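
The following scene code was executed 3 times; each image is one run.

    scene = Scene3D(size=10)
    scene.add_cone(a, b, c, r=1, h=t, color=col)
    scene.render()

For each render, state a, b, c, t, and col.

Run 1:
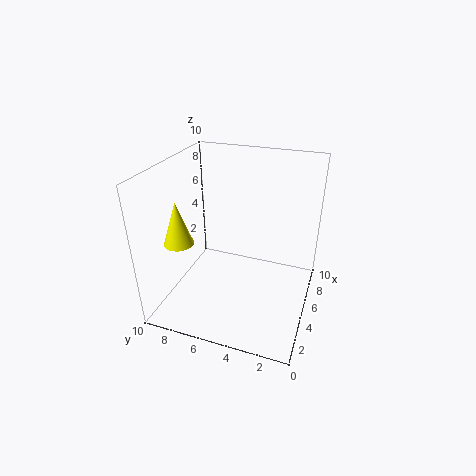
a = 3; b = 8.5; c = 5; t = 3; col = 'yellow'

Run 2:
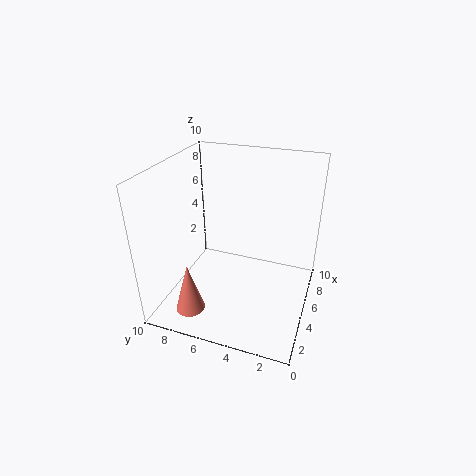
a = 2; b = 7.5; c = 0.5; t = 3.5; col = 'salmon'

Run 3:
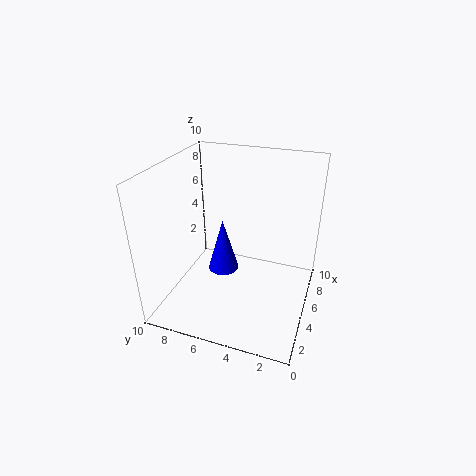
a = 3.5; b = 5.5; c = 3.5; t = 3.5; col = 'blue'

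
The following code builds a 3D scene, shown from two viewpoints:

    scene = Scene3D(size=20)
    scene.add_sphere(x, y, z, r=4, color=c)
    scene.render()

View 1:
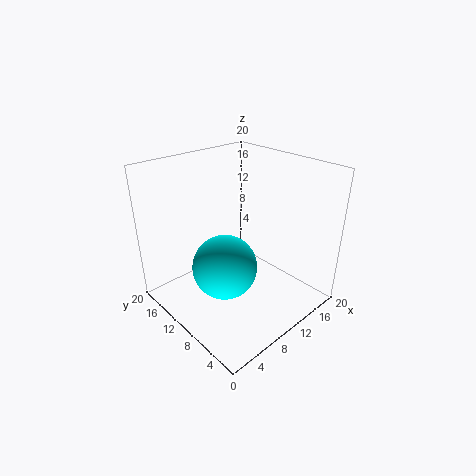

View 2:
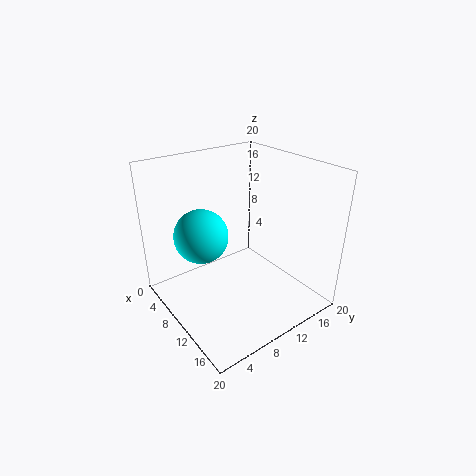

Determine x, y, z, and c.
x = 5, y = 7, z = 9, c = 'cyan'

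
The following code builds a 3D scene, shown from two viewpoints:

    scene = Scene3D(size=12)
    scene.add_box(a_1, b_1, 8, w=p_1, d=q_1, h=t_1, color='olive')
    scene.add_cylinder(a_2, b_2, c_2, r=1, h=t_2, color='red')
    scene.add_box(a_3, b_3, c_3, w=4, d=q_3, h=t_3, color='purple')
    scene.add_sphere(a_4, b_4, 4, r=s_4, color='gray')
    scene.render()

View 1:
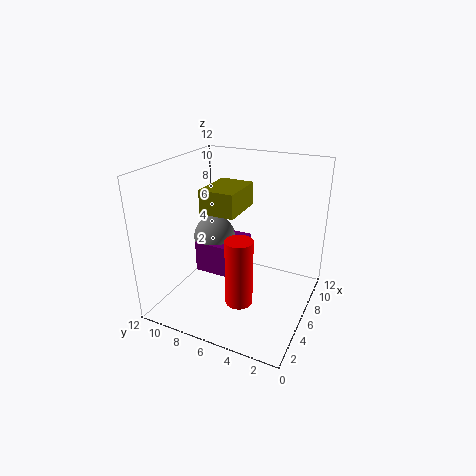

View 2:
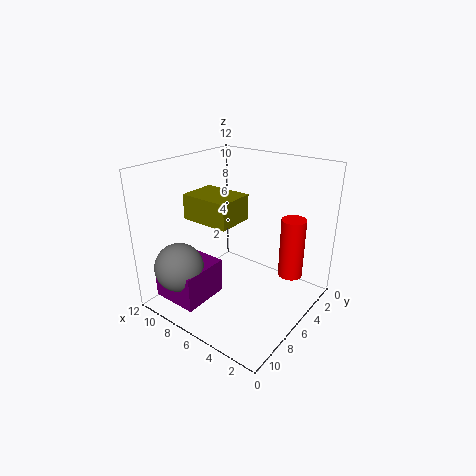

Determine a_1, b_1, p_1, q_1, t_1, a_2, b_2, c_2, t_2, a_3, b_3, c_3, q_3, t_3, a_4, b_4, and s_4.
a_1 = 5, b_1 = 6, p_1 = 4, q_1 = 3, t_1 = 2, a_2 = 2, b_2 = 4, c_2 = 3, t_2 = 5, a_3 = 7, b_3 = 7, c_3 = 1, q_3 = 4, t_3 = 3, a_4 = 9, b_4 = 10, s_4 = 2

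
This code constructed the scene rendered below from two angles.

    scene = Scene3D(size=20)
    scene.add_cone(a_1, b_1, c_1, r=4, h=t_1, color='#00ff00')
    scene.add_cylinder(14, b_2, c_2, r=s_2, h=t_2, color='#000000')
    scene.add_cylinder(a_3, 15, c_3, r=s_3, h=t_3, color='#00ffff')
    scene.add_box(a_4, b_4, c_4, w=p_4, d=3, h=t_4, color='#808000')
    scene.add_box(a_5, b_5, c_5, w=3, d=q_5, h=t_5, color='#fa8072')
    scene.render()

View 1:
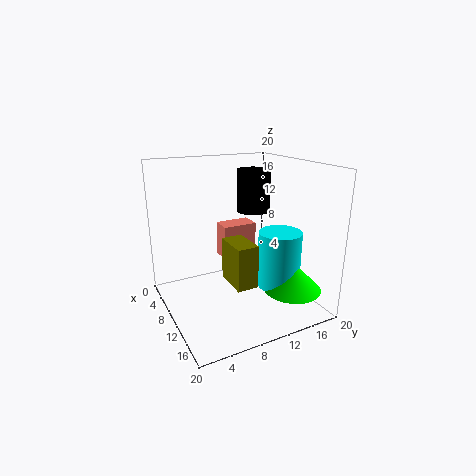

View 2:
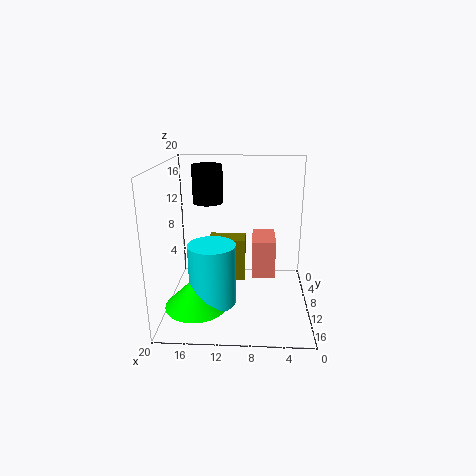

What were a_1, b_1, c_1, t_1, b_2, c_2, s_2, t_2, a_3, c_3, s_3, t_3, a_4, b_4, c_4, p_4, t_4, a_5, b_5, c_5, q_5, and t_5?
a_1 = 15; b_1 = 16; c_1 = 3; t_1 = 4; b_2 = 10; c_2 = 15; s_2 = 2; t_2 = 5; a_3 = 13; c_3 = 3; s_3 = 3; t_3 = 8; a_4 = 9; b_4 = 8; c_4 = 4; p_4 = 5; t_4 = 6; a_5 = 5; b_5 = 9; c_5 = 6; q_5 = 5; t_5 = 5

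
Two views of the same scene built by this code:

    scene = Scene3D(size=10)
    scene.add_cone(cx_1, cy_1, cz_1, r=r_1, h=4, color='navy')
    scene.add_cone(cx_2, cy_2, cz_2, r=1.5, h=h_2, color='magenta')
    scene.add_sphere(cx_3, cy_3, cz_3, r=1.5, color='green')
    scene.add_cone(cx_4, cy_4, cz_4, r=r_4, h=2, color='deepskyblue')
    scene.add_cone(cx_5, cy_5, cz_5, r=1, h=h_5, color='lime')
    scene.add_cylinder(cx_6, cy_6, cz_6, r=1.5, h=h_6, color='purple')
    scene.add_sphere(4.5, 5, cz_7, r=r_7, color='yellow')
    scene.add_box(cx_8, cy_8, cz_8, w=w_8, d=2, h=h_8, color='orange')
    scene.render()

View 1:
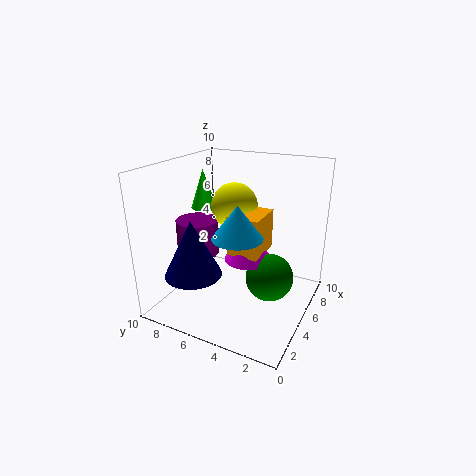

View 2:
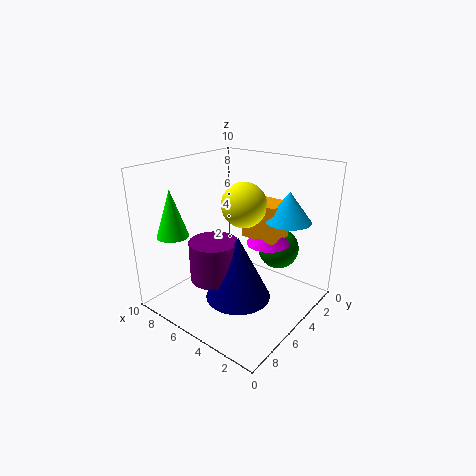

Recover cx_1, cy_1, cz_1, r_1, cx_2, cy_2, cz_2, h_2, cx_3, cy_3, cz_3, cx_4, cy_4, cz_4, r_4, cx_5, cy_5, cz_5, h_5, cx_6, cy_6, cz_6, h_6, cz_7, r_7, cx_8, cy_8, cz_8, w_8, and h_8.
cx_1 = 3
cy_1 = 7.5
cz_1 = 2.5
r_1 = 2
cx_2 = 3.5
cy_2 = 3.5
cz_2 = 4.5
h_2 = 2
cx_3 = 3.5
cy_3 = 2
cz_3 = 3.5
cx_4 = 2
cy_4 = 3.5
cz_4 = 6.5
r_4 = 1.5
cx_5 = 7
cy_5 = 9
cz_5 = 6
h_5 = 3
cx_6 = 4.5
cy_6 = 8
cz_6 = 3.5
h_6 = 2.5
cz_7 = 7.5
r_7 = 1.5
cx_8 = 2.5
cy_8 = 2.5
cz_8 = 5
w_8 = 2.5
h_8 = 2.5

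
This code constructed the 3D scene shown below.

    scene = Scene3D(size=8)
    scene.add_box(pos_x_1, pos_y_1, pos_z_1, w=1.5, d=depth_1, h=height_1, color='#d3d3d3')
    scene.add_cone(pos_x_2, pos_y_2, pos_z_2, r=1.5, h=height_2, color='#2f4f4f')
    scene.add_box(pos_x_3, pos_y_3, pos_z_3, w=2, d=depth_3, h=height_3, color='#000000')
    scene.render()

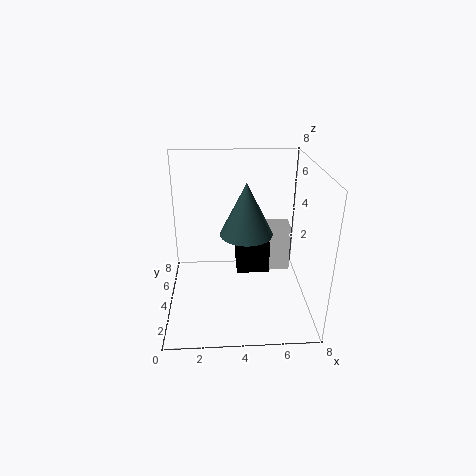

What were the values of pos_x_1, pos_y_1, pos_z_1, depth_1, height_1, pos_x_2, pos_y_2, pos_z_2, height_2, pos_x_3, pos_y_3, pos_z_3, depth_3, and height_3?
pos_x_1 = 6
pos_y_1 = 6
pos_z_1 = 0.5
depth_1 = 1.5
height_1 = 3
pos_x_2 = 4.5
pos_y_2 = 4.5
pos_z_2 = 4
height_2 = 3
pos_x_3 = 4
pos_y_3 = 5
pos_z_3 = 1
depth_3 = 2
height_3 = 2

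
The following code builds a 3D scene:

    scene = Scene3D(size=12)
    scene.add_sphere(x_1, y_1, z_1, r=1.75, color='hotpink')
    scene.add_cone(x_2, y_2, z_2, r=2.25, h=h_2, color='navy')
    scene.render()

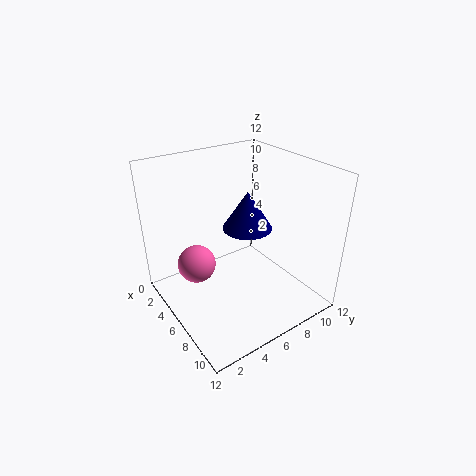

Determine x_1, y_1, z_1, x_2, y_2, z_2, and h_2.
x_1 = 2.5, y_1 = 3.75, z_1 = 2.25, x_2 = 4.25, y_2 = 8.25, z_2 = 5.5, h_2 = 3.5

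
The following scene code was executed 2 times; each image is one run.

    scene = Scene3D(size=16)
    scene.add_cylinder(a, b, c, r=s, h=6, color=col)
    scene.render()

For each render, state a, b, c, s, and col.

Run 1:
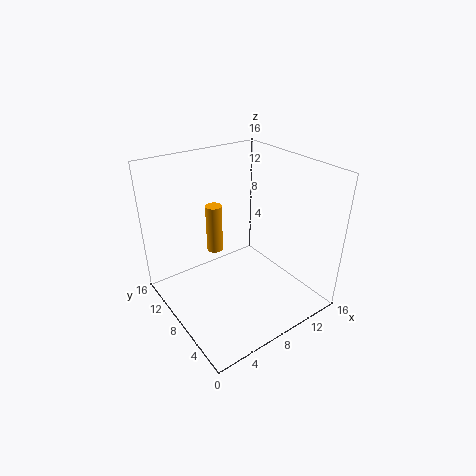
a = 8, b = 13, c = 4, s = 1, col = 'orange'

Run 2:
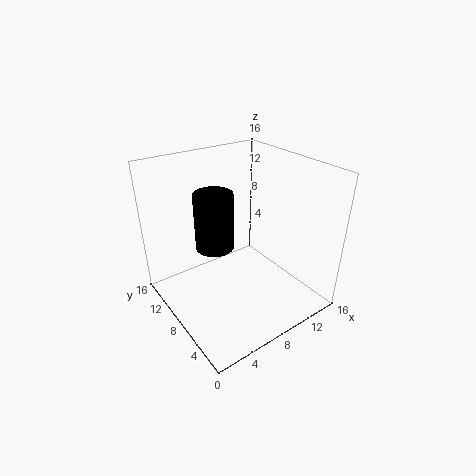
a = 5, b = 8, c = 8, s = 2, col = 'black'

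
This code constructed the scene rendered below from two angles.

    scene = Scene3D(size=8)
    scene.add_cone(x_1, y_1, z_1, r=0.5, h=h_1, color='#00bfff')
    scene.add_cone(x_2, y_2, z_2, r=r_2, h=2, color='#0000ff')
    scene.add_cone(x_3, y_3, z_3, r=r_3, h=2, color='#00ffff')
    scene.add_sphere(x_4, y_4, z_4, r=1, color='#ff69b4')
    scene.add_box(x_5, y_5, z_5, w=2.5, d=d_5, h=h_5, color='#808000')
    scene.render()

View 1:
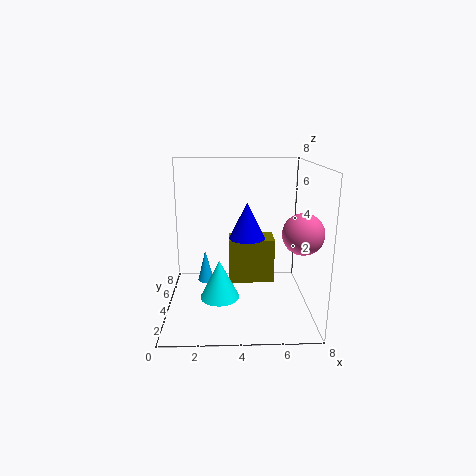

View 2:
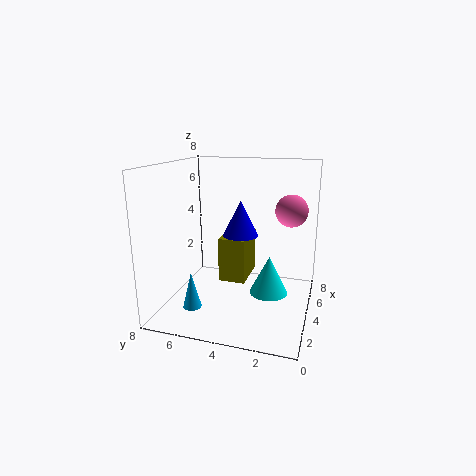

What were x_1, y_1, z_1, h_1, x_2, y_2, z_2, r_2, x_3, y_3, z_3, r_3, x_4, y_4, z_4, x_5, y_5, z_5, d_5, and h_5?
x_1 = 2, y_1 = 6, z_1 = 0.5, h_1 = 2, x_2 = 4.5, y_2 = 4, z_2 = 4, r_2 = 1, x_3 = 3, y_3 = 2, z_3 = 1.5, r_3 = 1, x_4 = 7, y_4 = 1.5, z_4 = 5, x_5 = 3.5, y_5 = 3.5, z_5 = 1.5, d_5 = 1.5, h_5 = 2.5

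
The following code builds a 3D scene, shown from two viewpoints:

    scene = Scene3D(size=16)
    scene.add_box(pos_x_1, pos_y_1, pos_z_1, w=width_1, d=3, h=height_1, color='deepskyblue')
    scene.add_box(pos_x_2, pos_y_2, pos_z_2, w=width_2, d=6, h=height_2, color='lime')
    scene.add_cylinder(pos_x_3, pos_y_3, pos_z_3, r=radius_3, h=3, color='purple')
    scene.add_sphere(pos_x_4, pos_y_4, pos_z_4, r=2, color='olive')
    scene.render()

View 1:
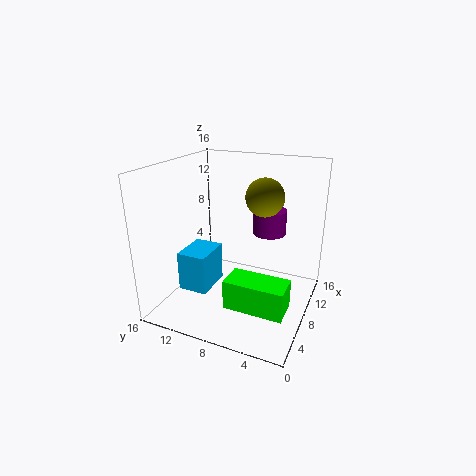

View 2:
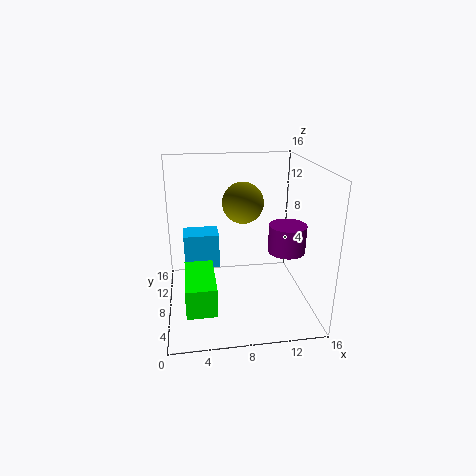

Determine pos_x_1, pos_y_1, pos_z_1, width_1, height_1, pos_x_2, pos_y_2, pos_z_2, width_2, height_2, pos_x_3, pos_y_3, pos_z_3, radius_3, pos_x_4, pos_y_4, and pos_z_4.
pos_x_1 = 2; pos_y_1 = 9; pos_z_1 = 4; width_1 = 4; height_1 = 4; pos_x_2 = 2; pos_y_2 = 1; pos_z_2 = 3; width_2 = 3; height_2 = 3; pos_x_3 = 13; pos_y_3 = 6; pos_z_3 = 7; radius_3 = 2; pos_x_4 = 8; pos_y_4 = 5; pos_z_4 = 13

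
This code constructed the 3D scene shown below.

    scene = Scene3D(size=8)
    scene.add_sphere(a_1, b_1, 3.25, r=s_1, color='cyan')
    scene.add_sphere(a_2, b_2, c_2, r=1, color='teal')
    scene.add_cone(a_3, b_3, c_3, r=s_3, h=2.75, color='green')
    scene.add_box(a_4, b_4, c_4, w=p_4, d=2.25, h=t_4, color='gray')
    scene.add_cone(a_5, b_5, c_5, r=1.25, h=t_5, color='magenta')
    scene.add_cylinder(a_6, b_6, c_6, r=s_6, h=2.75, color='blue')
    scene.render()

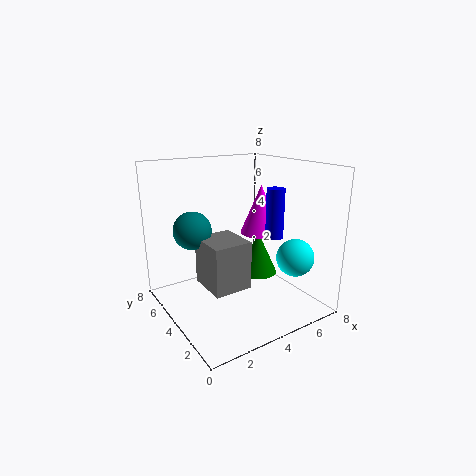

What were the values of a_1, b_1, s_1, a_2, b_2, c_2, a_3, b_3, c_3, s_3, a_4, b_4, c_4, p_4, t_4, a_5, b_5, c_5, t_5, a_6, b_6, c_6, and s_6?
a_1 = 6
b_1 = 1.5
s_1 = 1
a_2 = 1.5
b_2 = 4.5
c_2 = 4.75
a_3 = 6.75
b_3 = 5.75
c_3 = 0.5
s_3 = 1.25
a_4 = 1.5
b_4 = 2
c_4 = 2
p_4 = 2
t_4 = 2.5
a_5 = 6.5
b_5 = 5.25
c_5 = 3.5
t_5 = 3
a_6 = 5.75
b_6 = 3
c_6 = 4
s_6 = 0.5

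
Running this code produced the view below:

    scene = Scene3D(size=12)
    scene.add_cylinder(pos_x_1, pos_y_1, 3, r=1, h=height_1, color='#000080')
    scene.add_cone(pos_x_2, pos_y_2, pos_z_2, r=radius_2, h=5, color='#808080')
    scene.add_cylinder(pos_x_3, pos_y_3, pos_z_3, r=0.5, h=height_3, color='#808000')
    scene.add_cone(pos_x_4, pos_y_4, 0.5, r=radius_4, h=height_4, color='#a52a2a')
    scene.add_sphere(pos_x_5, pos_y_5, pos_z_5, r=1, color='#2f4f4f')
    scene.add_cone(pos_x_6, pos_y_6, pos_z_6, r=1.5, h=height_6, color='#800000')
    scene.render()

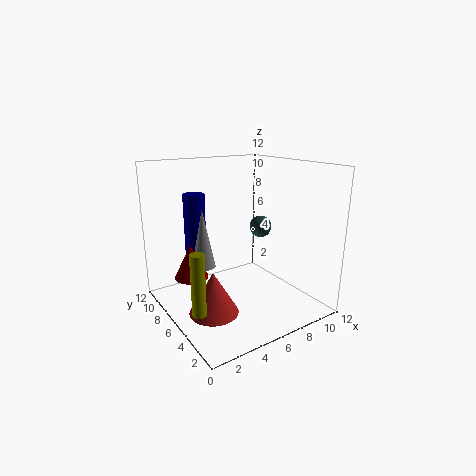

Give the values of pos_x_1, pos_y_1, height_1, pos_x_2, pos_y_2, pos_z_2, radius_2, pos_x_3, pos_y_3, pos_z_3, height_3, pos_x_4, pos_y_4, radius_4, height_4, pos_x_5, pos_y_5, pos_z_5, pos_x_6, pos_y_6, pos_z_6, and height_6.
pos_x_1 = 4.5; pos_y_1 = 11; height_1 = 6; pos_x_2 = 3.5; pos_y_2 = 7.5; pos_z_2 = 3.5; radius_2 = 1; pos_x_3 = 0.5; pos_y_3 = 2.5; pos_z_3 = 2.5; height_3 = 4.5; pos_x_4 = 3; pos_y_4 = 5; radius_4 = 2; height_4 = 3.5; pos_x_5 = 9.5; pos_y_5 = 7.5; pos_z_5 = 6; pos_x_6 = 3; pos_y_6 = 9; pos_z_6 = 2; height_6 = 3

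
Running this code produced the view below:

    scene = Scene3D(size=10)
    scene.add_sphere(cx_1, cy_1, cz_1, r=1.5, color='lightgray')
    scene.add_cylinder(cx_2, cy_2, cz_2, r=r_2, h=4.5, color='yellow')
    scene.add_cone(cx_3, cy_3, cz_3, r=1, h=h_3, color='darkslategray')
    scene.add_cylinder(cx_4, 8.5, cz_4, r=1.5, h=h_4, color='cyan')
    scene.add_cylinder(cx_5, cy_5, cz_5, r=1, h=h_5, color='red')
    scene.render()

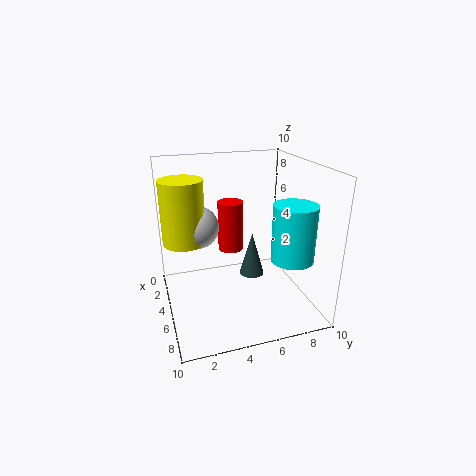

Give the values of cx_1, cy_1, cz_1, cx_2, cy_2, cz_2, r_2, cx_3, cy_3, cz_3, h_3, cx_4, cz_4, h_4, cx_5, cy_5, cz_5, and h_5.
cx_1 = 3.5; cy_1 = 2.5; cz_1 = 5.5; cx_2 = 3.5; cy_2 = 1.5; cz_2 = 4.5; r_2 = 1.5; cx_3 = 2.5; cy_3 = 7; cz_3 = 0.5; h_3 = 3.5; cx_4 = 6.5; cz_4 = 3.5; h_4 = 4; cx_5 = 1.5; cy_5 = 5.5; cz_5 = 2.5; h_5 = 4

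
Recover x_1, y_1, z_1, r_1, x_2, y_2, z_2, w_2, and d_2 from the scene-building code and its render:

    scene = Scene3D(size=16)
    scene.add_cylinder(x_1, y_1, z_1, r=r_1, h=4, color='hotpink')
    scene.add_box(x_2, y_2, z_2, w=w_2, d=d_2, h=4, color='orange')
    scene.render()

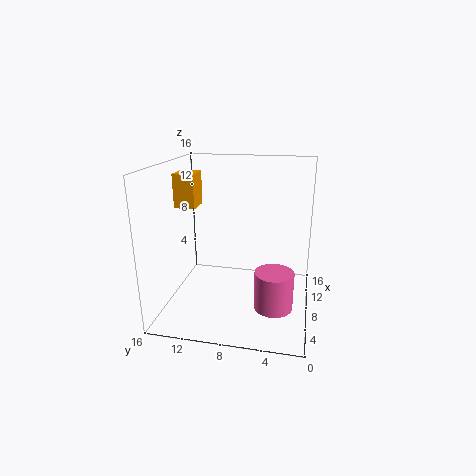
x_1 = 4.5, y_1 = 3.5, z_1 = 2, r_1 = 2, x_2 = 9.5, y_2 = 13.5, z_2 = 10.5, w_2 = 3, d_2 = 2.5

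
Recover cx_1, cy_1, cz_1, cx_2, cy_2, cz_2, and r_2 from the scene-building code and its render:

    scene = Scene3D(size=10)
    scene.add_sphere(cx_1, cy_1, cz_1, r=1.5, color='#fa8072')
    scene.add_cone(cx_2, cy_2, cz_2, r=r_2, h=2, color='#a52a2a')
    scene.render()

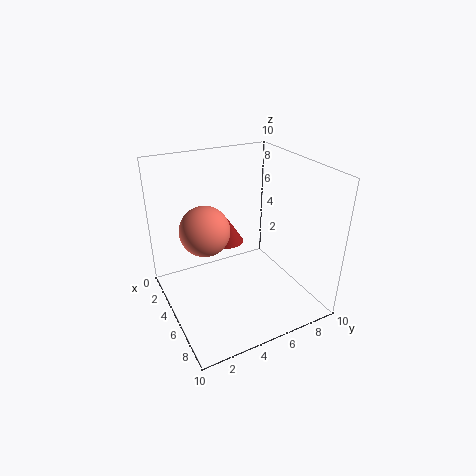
cx_1 = 6.5; cy_1 = 2; cz_1 = 7; cx_2 = 2.25; cy_2 = 5.5; cz_2 = 3.25; r_2 = 1.25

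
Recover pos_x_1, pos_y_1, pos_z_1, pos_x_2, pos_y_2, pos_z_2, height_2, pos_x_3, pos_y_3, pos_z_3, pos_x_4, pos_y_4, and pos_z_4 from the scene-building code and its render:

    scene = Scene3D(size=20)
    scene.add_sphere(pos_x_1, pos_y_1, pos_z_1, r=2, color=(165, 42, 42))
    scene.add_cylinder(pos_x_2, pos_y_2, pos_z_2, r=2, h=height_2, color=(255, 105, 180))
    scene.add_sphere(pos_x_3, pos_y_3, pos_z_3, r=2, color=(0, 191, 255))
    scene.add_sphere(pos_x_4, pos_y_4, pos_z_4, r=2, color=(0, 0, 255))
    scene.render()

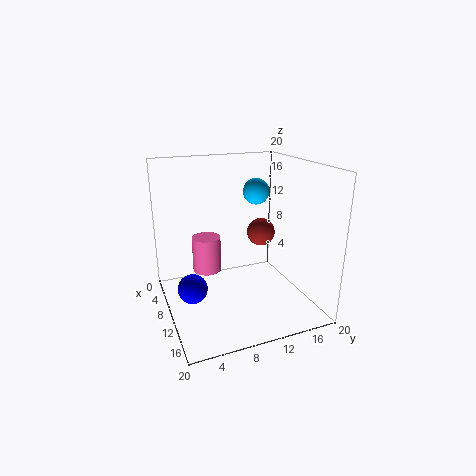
pos_x_1 = 9, pos_y_1 = 14, pos_z_1 = 10, pos_x_2 = 8, pos_y_2 = 6, pos_z_2 = 5, height_2 = 5, pos_x_3 = 5, pos_y_3 = 15, pos_z_3 = 15, pos_x_4 = 11, pos_y_4 = 3, pos_z_4 = 4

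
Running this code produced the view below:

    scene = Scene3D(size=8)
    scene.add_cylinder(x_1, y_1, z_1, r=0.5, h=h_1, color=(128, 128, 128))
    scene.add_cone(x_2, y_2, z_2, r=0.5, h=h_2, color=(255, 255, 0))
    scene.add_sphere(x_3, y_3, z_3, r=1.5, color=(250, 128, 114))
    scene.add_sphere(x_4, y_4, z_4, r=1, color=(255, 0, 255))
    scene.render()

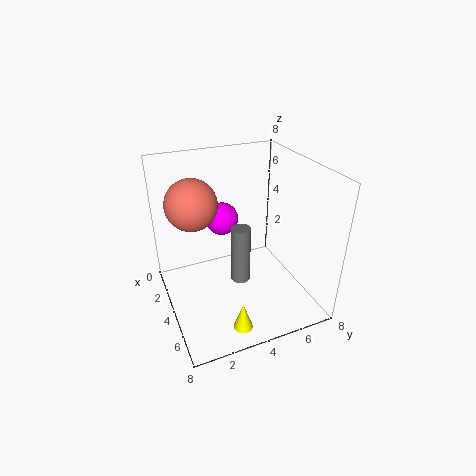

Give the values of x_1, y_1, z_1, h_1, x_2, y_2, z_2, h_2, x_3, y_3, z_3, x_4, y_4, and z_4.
x_1 = 5.5
y_1 = 3.5
z_1 = 2.5
h_1 = 3
x_2 = 7
y_2 = 3
z_2 = 0.5
h_2 = 1.5
x_3 = 2
y_3 = 2
z_3 = 5.5
x_4 = 1.5
y_4 = 4
z_4 = 4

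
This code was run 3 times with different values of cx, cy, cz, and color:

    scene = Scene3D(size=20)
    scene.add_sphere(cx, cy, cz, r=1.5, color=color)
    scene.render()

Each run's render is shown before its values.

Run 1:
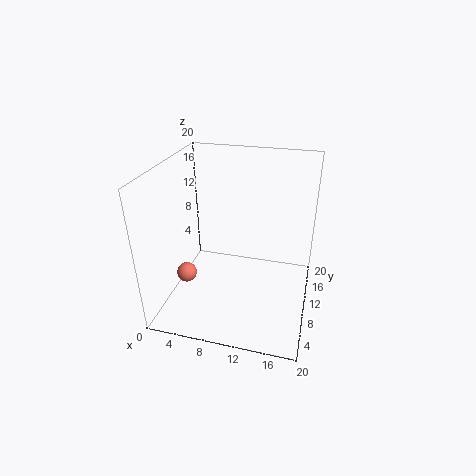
cx = 2; cy = 9.5; cz = 3; color = 'salmon'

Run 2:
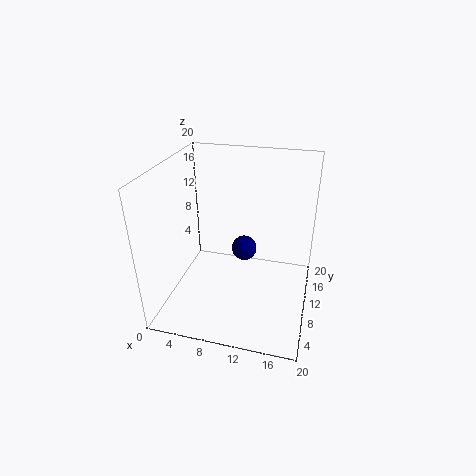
cx = 12; cy = 5.5; cz = 11.5; color = 'navy'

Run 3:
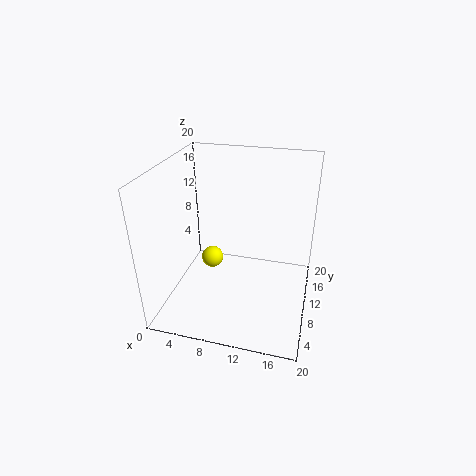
cx = 6.5; cy = 9; cz = 7; color = 'yellow'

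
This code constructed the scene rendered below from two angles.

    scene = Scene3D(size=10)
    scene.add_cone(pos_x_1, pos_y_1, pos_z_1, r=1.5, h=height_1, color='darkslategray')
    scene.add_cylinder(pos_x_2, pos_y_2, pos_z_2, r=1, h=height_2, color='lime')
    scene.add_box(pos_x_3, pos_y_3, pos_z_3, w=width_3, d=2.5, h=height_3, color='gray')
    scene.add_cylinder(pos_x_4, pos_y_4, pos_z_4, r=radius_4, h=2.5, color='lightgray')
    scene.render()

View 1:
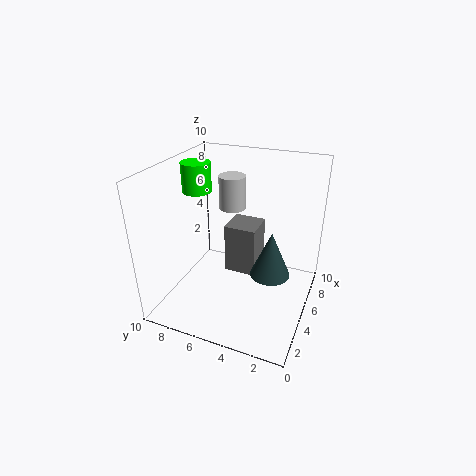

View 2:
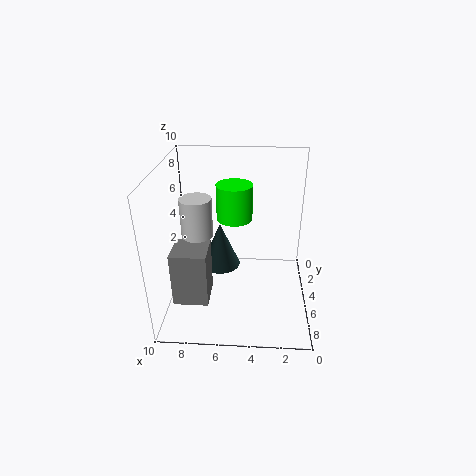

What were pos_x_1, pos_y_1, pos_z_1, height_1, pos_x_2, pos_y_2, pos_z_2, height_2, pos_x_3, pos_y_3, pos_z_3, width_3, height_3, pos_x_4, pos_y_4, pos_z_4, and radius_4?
pos_x_1 = 6.5
pos_y_1 = 3
pos_z_1 = 1.5
height_1 = 3.5
pos_x_2 = 5
pos_y_2 = 8
pos_z_2 = 8
height_2 = 2
pos_x_3 = 7
pos_y_3 = 4.5
pos_z_3 = 0.5
width_3 = 2.5
height_3 = 4
pos_x_4 = 7.5
pos_y_4 = 6.5
pos_z_4 = 6
radius_4 = 1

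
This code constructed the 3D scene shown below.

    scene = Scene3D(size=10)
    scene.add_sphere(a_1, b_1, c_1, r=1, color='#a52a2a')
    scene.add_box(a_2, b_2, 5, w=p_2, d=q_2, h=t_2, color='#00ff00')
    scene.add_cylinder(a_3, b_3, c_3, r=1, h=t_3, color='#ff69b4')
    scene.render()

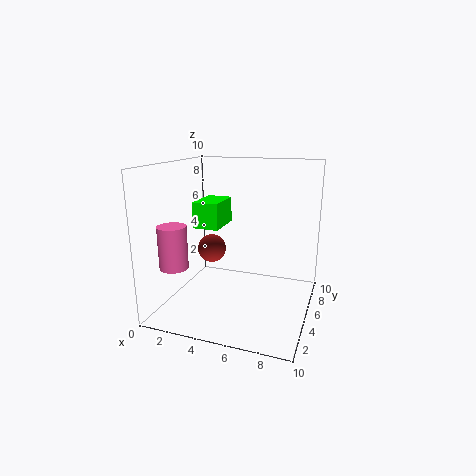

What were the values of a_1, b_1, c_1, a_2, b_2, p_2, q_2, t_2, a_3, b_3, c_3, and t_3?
a_1 = 3
b_1 = 5
c_1 = 4
a_2 = 1
b_2 = 6
p_2 = 2
q_2 = 3
t_2 = 2
a_3 = 1
b_3 = 3
c_3 = 3
t_3 = 3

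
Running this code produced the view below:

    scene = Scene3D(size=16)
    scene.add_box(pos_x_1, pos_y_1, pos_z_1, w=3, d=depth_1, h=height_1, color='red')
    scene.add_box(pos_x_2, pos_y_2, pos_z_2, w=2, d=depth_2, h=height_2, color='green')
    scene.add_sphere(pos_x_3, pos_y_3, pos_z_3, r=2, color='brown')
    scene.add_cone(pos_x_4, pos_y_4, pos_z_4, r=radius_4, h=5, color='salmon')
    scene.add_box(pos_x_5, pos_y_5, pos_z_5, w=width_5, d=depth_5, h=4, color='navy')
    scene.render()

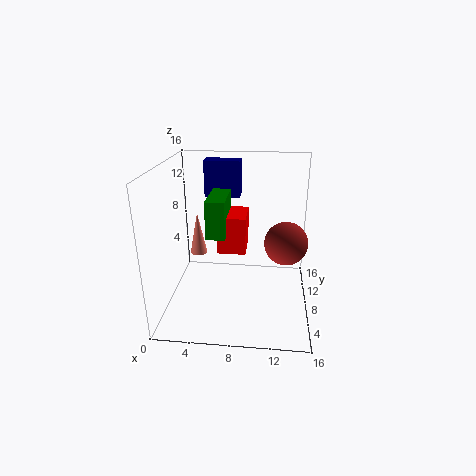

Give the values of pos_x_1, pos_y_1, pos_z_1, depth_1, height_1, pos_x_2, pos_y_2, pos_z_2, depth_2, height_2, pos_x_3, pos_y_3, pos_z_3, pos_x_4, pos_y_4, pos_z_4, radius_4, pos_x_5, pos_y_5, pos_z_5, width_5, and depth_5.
pos_x_1 = 6, pos_y_1 = 6, pos_z_1 = 7, depth_1 = 4, height_1 = 4, pos_x_2 = 5, pos_y_2 = 5, pos_z_2 = 9, depth_2 = 5, height_2 = 4, pos_x_3 = 13, pos_y_3 = 3, pos_z_3 = 10, pos_x_4 = 3, pos_y_4 = 10, pos_z_4 = 5, radius_4 = 1, pos_x_5 = 4, pos_y_5 = 10, pos_z_5 = 12, width_5 = 4, depth_5 = 2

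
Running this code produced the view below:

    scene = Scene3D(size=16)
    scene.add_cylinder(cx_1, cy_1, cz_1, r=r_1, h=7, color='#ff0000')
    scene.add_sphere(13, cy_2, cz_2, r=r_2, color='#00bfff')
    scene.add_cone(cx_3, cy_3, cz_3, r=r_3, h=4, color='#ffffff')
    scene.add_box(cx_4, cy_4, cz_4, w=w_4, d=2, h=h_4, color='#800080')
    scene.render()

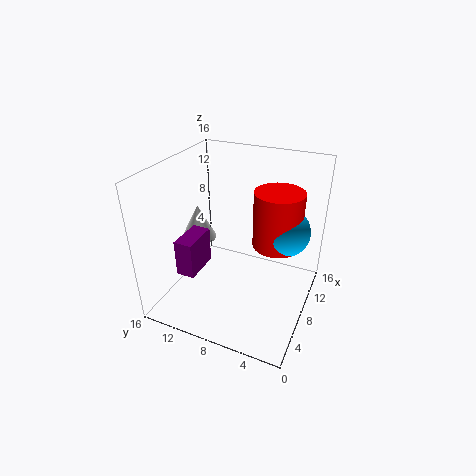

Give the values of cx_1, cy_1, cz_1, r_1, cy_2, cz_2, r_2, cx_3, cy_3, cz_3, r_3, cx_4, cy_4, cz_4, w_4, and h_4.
cx_1 = 13; cy_1 = 5; cz_1 = 5; r_1 = 3; cy_2 = 4; cz_2 = 7; r_2 = 3; cx_3 = 8; cy_3 = 13; cz_3 = 7; r_3 = 2; cx_4 = 3; cy_4 = 11; cz_4 = 5; w_4 = 4; h_4 = 4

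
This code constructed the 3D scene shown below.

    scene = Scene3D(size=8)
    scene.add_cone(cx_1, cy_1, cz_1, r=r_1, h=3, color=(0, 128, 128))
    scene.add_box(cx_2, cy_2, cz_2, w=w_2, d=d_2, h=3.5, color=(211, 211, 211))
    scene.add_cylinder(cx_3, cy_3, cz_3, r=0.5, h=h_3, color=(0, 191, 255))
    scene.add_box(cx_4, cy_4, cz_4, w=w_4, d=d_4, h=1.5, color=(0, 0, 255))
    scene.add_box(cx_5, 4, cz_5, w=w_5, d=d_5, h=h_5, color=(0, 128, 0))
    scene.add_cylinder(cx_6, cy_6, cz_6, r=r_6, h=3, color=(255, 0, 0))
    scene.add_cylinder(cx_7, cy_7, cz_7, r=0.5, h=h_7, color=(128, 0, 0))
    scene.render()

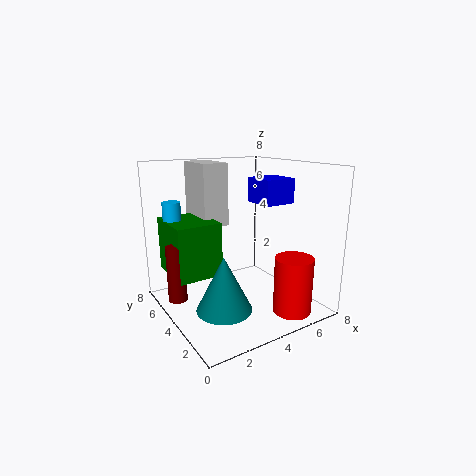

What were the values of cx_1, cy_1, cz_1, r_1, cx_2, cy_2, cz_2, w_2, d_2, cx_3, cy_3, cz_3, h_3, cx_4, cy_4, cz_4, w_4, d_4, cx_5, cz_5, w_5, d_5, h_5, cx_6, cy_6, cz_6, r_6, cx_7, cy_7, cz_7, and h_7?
cx_1 = 2.5, cy_1 = 3, cz_1 = 0.5, r_1 = 1.5, cx_2 = 2.5, cy_2 = 5, cz_2 = 4.5, w_2 = 1.5, d_2 = 2.5, cx_3 = 1, cy_3 = 6, cz_3 = 3.5, h_3 = 2.5, cx_4 = 6, cy_4 = 4, cz_4 = 5.5, w_4 = 2, d_4 = 2, cx_5 = 0.5, cz_5 = 2, w_5 = 2.5, d_5 = 3, h_5 = 3, cx_6 = 5.5, cy_6 = 1, cz_6 = 0.5, r_6 = 1, cx_7 = 0.5, cy_7 = 4.5, cz_7 = 1, h_7 = 3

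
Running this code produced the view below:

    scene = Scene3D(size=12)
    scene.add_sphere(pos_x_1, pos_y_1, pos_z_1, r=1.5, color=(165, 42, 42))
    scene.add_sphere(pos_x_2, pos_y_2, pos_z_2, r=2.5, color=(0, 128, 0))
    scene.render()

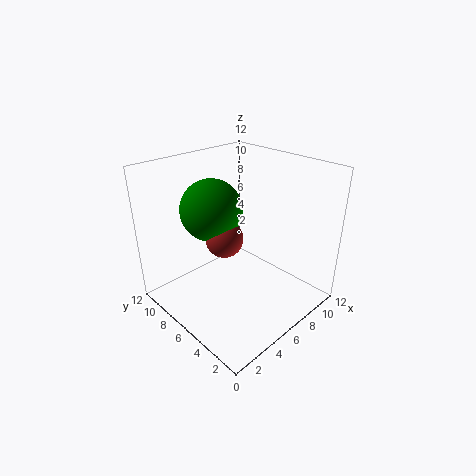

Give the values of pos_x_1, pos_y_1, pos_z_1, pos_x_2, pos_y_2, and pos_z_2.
pos_x_1 = 4.5, pos_y_1 = 6, pos_z_1 = 6.5, pos_x_2 = 4.5, pos_y_2 = 7.5, pos_z_2 = 8.5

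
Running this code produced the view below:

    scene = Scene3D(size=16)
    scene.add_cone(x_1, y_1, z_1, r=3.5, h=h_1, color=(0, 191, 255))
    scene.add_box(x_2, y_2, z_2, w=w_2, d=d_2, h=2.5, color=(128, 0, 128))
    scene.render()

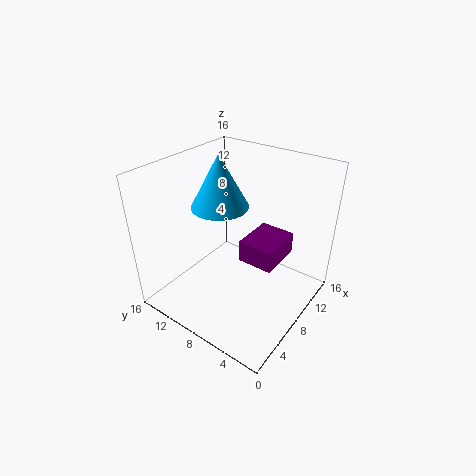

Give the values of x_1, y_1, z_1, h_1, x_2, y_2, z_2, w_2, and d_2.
x_1 = 10.5; y_1 = 12.5; z_1 = 9.5; h_1 = 6.5; x_2 = 7.5; y_2 = 3.5; z_2 = 5.5; w_2 = 5; d_2 = 4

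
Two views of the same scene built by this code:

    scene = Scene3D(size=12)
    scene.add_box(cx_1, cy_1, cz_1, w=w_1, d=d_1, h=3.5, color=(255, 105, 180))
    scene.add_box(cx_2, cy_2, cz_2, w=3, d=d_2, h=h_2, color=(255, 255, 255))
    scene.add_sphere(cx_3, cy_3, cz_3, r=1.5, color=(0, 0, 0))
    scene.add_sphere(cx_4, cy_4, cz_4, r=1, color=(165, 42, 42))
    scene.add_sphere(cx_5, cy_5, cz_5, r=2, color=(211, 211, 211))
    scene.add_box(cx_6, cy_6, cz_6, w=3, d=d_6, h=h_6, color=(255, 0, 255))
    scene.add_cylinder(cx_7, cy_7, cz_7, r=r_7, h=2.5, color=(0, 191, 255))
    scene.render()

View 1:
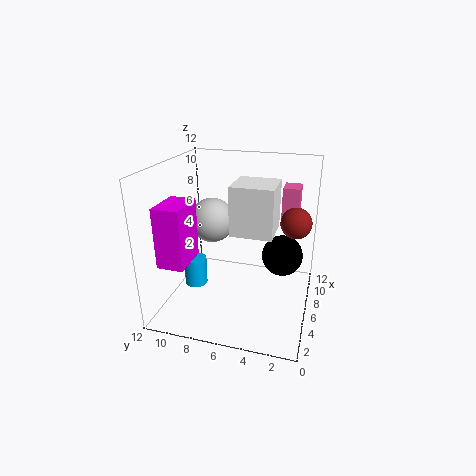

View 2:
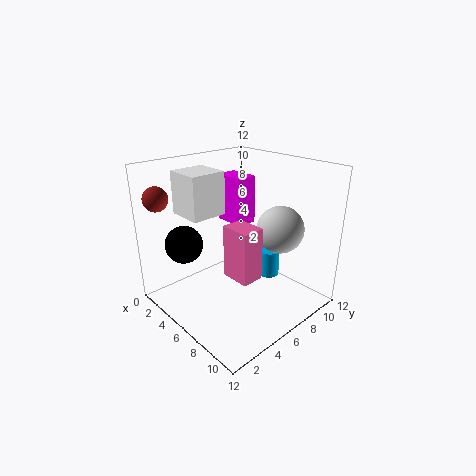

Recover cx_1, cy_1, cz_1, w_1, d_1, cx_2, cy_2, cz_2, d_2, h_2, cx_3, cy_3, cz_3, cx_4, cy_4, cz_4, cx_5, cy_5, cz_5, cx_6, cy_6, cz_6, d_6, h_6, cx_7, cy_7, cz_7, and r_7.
cx_1 = 9.5; cy_1 = 1.5; cz_1 = 6; w_1 = 2; d_1 = 1.5; cx_2 = 2; cy_2 = 2.5; cz_2 = 8; d_2 = 3; h_2 = 3.5; cx_3 = 4; cy_3 = 2; cz_3 = 6; cx_4 = 2; cy_4 = 1; cz_4 = 9.5; cx_5 = 8; cy_5 = 9; cz_5 = 6.5; cx_6 = 0.5; cy_6 = 8.5; cz_6 = 5.5; d_6 = 2; h_6 = 4.5; cx_7 = 6; cy_7 = 10; cz_7 = 1; r_7 = 1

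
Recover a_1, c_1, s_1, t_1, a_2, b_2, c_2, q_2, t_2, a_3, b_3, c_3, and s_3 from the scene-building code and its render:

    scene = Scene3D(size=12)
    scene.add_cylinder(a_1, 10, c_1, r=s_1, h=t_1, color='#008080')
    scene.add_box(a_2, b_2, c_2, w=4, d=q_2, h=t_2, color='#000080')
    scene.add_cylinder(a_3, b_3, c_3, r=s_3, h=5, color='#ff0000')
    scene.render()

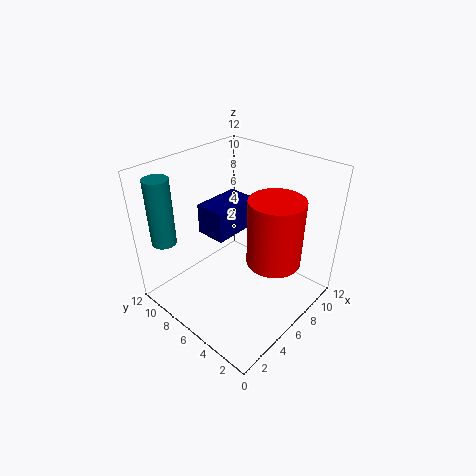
a_1 = 1.5; c_1 = 6; s_1 = 1; t_1 = 5.5; a_2 = 4; b_2 = 6; c_2 = 6.5; q_2 = 2.5; t_2 = 2.5; a_3 = 5.5; b_3 = 2; c_3 = 6; s_3 = 2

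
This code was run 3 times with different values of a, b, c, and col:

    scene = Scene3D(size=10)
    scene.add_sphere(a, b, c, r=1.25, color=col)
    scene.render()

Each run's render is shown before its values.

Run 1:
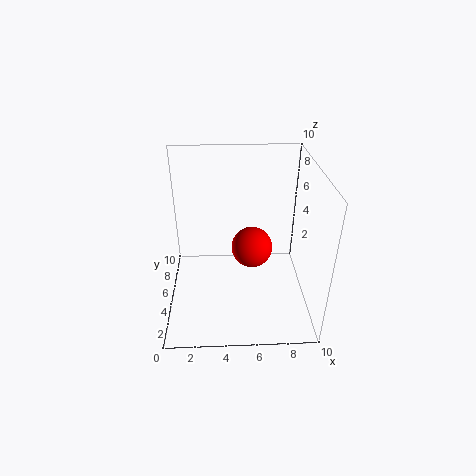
a = 5.75
b = 2.75
c = 5.75
col = 'red'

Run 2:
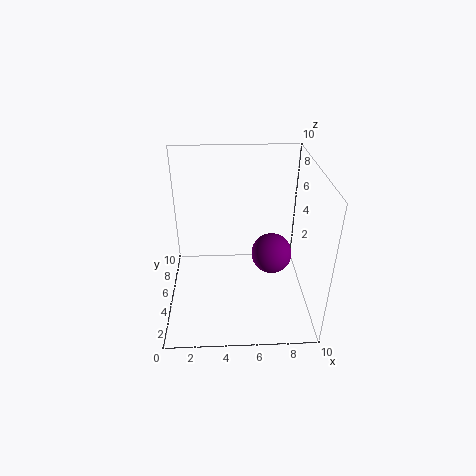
a = 7
b = 2.75
c = 5.25
col = 'purple'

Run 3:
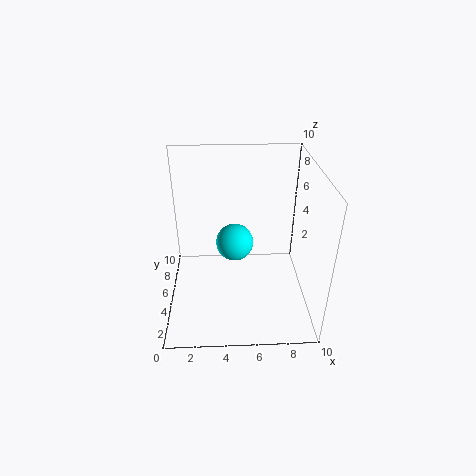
a = 4.75
b = 4.5
c = 5
col = 'cyan'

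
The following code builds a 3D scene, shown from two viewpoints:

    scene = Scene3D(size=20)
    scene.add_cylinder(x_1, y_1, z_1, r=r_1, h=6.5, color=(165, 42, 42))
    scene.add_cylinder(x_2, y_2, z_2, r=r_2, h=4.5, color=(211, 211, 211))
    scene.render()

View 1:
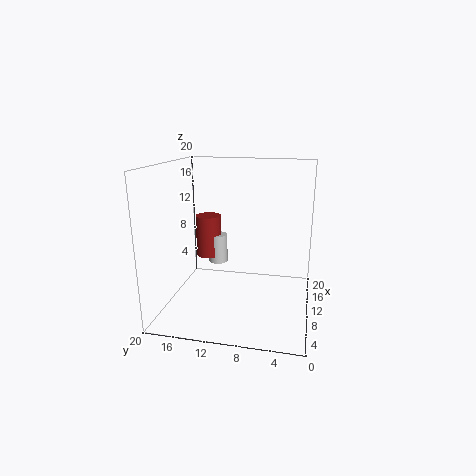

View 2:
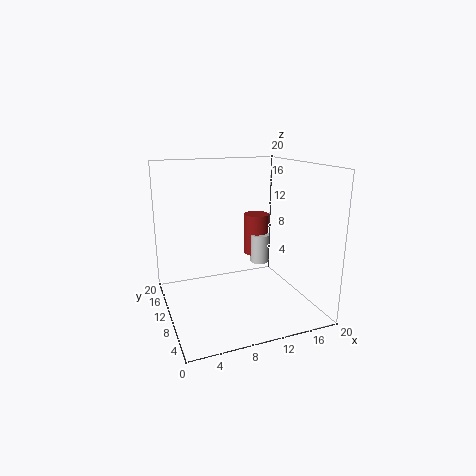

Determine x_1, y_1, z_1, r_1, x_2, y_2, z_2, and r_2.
x_1 = 15.5
y_1 = 16
z_1 = 5
r_1 = 2
x_2 = 15.5
y_2 = 14.5
z_2 = 4
r_2 = 1.5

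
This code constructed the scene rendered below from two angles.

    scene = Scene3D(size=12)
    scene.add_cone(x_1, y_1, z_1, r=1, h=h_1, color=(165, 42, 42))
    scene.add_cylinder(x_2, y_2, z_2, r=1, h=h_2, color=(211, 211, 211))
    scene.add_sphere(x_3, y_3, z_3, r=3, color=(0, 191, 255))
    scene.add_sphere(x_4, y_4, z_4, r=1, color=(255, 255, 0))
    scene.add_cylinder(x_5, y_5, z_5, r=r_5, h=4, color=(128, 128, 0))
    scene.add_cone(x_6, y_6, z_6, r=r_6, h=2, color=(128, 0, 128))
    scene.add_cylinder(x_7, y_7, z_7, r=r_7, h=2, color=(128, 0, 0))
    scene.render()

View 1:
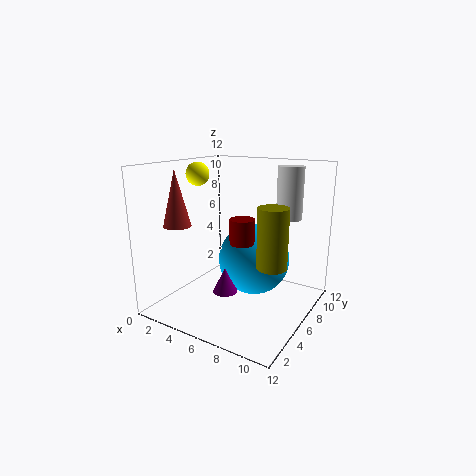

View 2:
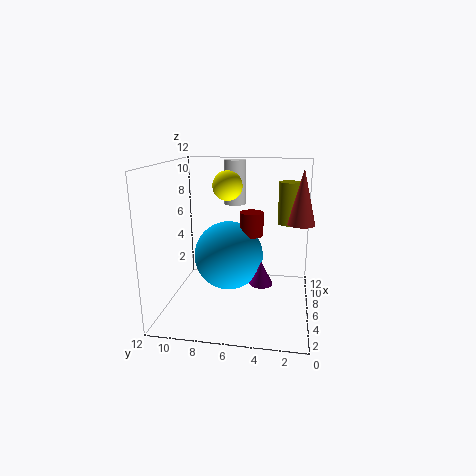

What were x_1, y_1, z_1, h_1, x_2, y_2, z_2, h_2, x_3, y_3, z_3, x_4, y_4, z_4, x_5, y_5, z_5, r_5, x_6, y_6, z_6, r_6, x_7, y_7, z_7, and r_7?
x_1 = 4, y_1 = 1, z_1 = 8, h_1 = 4, x_2 = 10, y_2 = 7, z_2 = 8, h_2 = 4, x_3 = 7, y_3 = 7, z_3 = 4, x_4 = 2, y_4 = 6, z_4 = 11, x_5 = 11, y_5 = 2, z_5 = 6, r_5 = 1, x_6 = 6, y_6 = 4, z_6 = 2, r_6 = 1, x_7 = 7, y_7 = 5, z_7 = 6, r_7 = 1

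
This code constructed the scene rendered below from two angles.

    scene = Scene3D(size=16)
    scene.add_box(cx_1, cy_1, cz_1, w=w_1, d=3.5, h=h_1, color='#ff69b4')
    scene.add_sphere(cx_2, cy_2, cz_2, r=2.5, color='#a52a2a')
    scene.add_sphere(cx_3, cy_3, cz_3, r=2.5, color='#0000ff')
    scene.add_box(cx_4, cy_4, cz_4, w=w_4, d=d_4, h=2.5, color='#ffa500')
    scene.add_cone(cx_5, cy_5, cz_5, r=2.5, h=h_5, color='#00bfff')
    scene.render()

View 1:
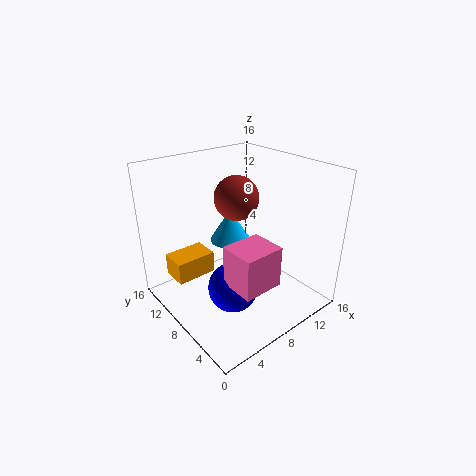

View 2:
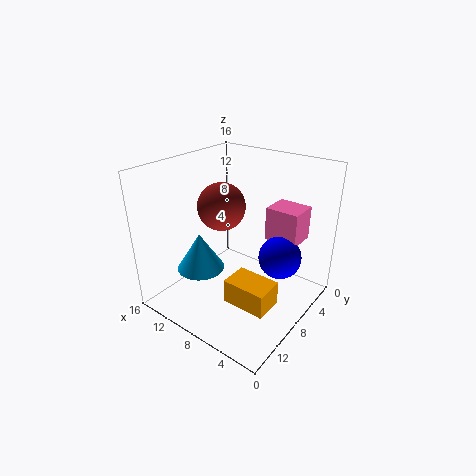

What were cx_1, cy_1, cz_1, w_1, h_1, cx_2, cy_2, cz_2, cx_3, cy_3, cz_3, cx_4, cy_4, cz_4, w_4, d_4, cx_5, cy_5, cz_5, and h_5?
cx_1 = 3; cy_1 = 0.5; cz_1 = 6.5; w_1 = 4; h_1 = 4; cx_2 = 9; cy_2 = 9.5; cz_2 = 12; cx_3 = 4.5; cy_3 = 4.5; cz_3 = 5; cx_4 = 1.5; cy_4 = 10; cz_4 = 3.5; w_4 = 4.5; d_4 = 3; cx_5 = 10; cy_5 = 12; cz_5 = 5.5; h_5 = 4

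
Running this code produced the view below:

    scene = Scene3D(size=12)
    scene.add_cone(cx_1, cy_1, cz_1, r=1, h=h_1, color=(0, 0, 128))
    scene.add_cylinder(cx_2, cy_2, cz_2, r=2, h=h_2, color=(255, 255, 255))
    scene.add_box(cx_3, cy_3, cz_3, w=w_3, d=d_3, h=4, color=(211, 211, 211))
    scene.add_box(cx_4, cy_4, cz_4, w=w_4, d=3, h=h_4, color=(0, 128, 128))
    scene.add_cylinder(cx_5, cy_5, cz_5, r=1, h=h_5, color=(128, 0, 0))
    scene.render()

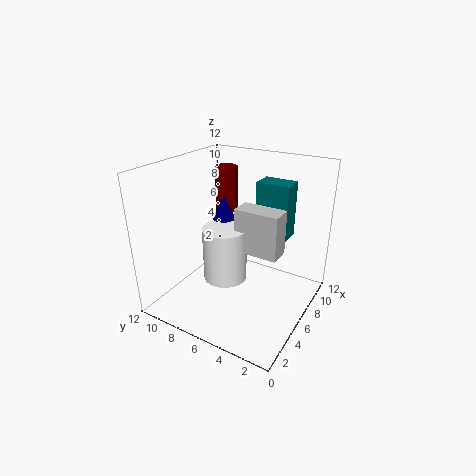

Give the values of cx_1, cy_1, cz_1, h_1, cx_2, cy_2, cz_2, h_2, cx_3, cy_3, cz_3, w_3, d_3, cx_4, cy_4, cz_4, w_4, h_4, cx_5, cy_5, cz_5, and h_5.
cx_1 = 7, cy_1 = 8, cz_1 = 7, h_1 = 2, cx_2 = 7, cy_2 = 8, cz_2 = 1, h_2 = 5, cx_3 = 7, cy_3 = 3, cz_3 = 4, w_3 = 2, d_3 = 4, cx_4 = 9, cy_4 = 3, cz_4 = 5, w_4 = 2, h_4 = 5, cx_5 = 9, cy_5 = 9, cz_5 = 7, h_5 = 4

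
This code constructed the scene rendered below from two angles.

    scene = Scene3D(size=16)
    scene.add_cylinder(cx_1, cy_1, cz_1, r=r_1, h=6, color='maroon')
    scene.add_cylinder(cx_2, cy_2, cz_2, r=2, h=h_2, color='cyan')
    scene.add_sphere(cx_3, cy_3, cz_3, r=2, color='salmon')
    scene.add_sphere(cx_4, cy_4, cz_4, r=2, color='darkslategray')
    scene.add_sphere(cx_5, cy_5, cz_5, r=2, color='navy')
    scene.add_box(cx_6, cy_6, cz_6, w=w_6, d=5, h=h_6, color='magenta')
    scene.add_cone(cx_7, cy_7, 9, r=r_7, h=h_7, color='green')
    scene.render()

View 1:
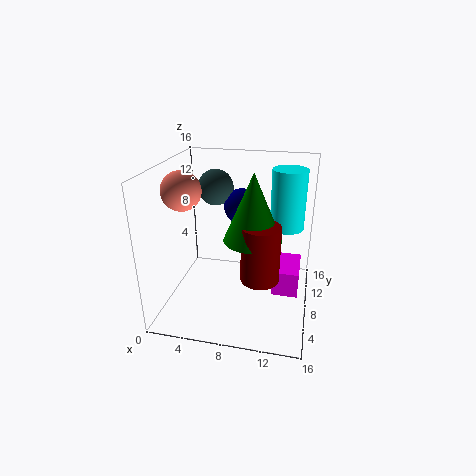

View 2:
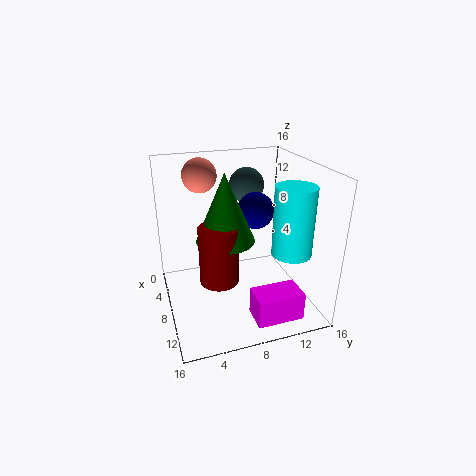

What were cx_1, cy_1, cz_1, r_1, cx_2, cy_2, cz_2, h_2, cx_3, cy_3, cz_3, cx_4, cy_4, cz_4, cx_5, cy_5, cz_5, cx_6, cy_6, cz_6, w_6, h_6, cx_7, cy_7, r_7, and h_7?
cx_1 = 11; cy_1 = 5; cz_1 = 5; r_1 = 2; cx_2 = 13; cy_2 = 12; cz_2 = 8; h_2 = 7; cx_3 = 3; cy_3 = 5; cz_3 = 14; cx_4 = 5; cy_4 = 10; cz_4 = 13; cx_5 = 8; cy_5 = 10; cz_5 = 11; cx_6 = 12; cy_6 = 8; cz_6 = 1; w_6 = 3; h_6 = 3; cx_7 = 10; cy_7 = 6; r_7 = 3; h_7 = 7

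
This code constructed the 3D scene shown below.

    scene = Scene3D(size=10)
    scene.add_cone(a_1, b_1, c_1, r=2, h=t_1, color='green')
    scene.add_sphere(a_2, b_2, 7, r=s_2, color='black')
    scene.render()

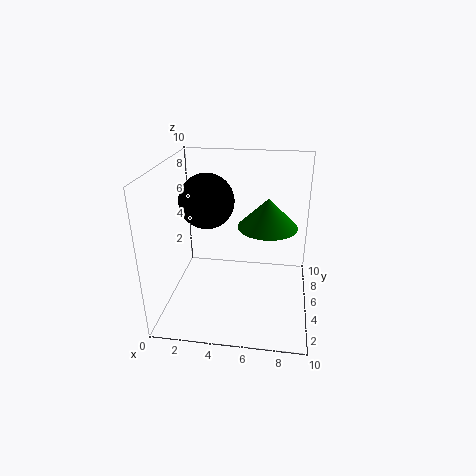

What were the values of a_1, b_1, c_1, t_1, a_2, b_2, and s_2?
a_1 = 7; b_1 = 5; c_1 = 6; t_1 = 2; a_2 = 2.5; b_2 = 6.5; s_2 = 2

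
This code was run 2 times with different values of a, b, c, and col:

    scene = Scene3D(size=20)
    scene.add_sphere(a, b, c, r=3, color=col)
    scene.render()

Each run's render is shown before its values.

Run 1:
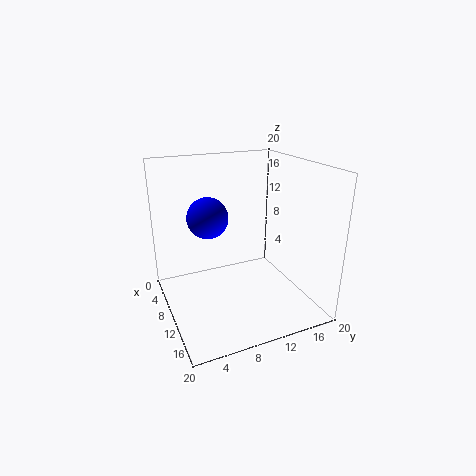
a = 6; b = 7; c = 12; col = 'blue'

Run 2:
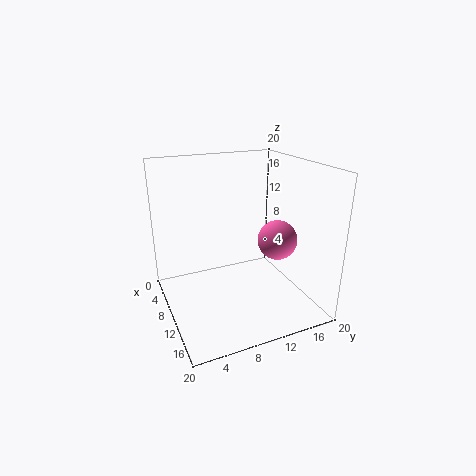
a = 9; b = 17; c = 8; col = 'hotpink'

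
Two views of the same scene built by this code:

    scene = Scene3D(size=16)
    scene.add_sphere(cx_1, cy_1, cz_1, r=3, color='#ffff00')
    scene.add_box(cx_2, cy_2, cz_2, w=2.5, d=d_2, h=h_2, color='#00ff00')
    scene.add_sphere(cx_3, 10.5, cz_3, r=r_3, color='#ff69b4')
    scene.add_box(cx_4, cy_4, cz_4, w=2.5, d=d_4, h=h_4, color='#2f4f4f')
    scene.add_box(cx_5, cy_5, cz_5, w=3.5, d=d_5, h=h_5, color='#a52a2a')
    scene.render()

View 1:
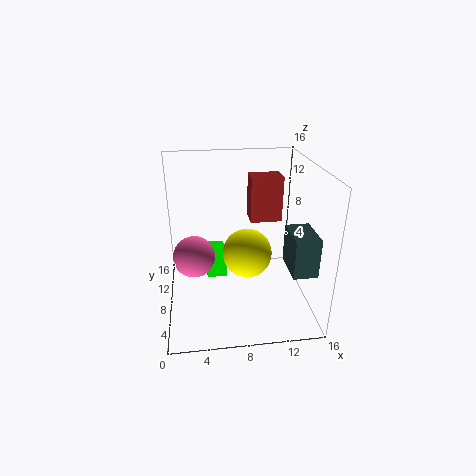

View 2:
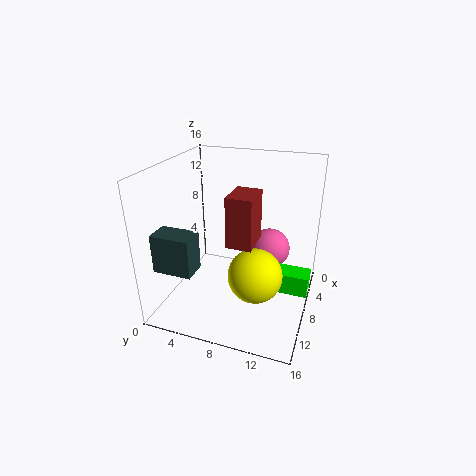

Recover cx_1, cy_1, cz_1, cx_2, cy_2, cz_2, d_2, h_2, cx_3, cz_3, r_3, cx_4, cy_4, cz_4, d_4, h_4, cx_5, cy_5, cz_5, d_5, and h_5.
cx_1 = 9.5, cy_1 = 10.5, cz_1 = 4.5, cx_2 = 4.5, cy_2 = 11, cz_2 = 1, d_2 = 5, h_2 = 2.5, cx_3 = 3, cz_3 = 4.5, r_3 = 2.5, cx_4 = 12.5, cy_4 = 1.5, cz_4 = 6.5, d_4 = 4, h_4 = 4, cx_5 = 9.5, cy_5 = 8.5, cz_5 = 9.5, d_5 = 2.5, h_5 = 5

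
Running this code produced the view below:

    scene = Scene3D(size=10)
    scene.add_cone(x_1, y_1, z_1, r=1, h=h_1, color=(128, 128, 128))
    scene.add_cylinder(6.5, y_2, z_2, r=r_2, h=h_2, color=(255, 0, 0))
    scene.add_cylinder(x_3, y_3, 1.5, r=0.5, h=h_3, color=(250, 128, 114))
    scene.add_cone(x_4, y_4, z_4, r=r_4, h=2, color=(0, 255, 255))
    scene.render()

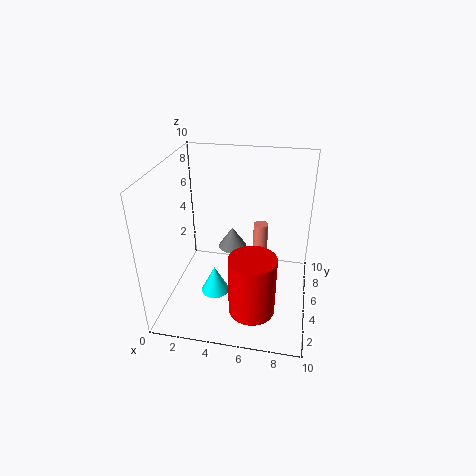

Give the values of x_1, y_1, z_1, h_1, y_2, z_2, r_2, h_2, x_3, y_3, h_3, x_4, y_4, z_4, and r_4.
x_1 = 4.5; y_1 = 5.5; z_1 = 4; h_1 = 1.5; y_2 = 2; z_2 = 1.5; r_2 = 1.5; h_2 = 4; x_3 = 6.5; y_3 = 5.5; h_3 = 4.5; x_4 = 3.5; y_4 = 4; z_4 = 1; r_4 = 1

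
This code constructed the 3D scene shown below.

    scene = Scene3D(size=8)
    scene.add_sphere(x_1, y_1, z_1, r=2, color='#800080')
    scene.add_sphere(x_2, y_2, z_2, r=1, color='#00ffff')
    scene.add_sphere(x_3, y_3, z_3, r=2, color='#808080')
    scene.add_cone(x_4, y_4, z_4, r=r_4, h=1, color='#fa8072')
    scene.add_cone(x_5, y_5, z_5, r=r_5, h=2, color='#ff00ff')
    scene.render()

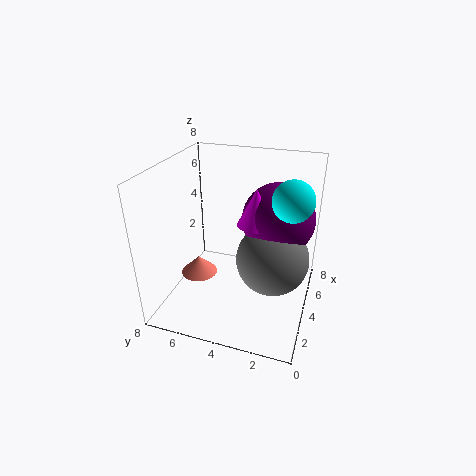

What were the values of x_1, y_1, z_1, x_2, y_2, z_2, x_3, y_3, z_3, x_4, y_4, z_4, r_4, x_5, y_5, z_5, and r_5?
x_1 = 5, y_1 = 2, z_1 = 5, x_2 = 3, y_2 = 1, z_2 = 7, x_3 = 4, y_3 = 2, z_3 = 3, x_4 = 3, y_4 = 6, z_4 = 2, r_4 = 1, x_5 = 4, y_5 = 3, z_5 = 5, r_5 = 1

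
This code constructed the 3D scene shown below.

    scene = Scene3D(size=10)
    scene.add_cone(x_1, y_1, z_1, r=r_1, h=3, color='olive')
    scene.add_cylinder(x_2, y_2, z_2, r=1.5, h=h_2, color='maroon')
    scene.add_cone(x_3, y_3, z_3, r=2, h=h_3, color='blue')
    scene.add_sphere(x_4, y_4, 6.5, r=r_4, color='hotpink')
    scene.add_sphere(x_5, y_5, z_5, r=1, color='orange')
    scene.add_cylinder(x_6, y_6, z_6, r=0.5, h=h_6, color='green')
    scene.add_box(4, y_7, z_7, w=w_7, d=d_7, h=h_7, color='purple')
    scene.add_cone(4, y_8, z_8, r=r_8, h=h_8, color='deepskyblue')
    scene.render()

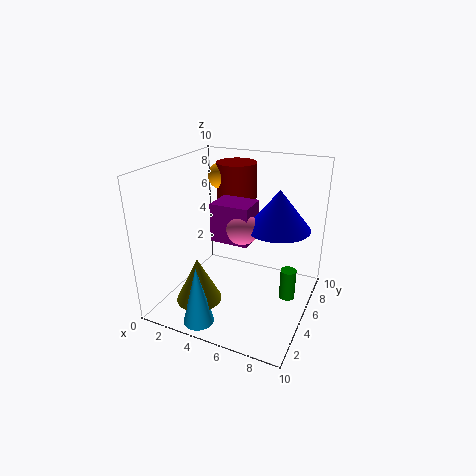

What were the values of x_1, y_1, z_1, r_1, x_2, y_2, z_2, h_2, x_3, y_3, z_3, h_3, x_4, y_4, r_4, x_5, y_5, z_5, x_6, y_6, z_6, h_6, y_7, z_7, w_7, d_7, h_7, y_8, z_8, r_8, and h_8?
x_1 = 3.5; y_1 = 2; z_1 = 1.5; r_1 = 1.5; x_2 = 3.5; y_2 = 8; z_2 = 6.5; h_2 = 3; x_3 = 8; y_3 = 4.5; z_3 = 6.5; h_3 = 2.5; x_4 = 6; y_4 = 3.5; r_4 = 1; x_5 = 2.5; y_5 = 7.5; z_5 = 8.5; x_6 = 9; y_6 = 4; z_6 = 2; h_6 = 2; y_7 = 3; z_7 = 5.5; w_7 = 2.5; d_7 = 2; h_7 = 2.5; y_8 = 1; z_8 = 0.5; r_8 = 1; h_8 = 4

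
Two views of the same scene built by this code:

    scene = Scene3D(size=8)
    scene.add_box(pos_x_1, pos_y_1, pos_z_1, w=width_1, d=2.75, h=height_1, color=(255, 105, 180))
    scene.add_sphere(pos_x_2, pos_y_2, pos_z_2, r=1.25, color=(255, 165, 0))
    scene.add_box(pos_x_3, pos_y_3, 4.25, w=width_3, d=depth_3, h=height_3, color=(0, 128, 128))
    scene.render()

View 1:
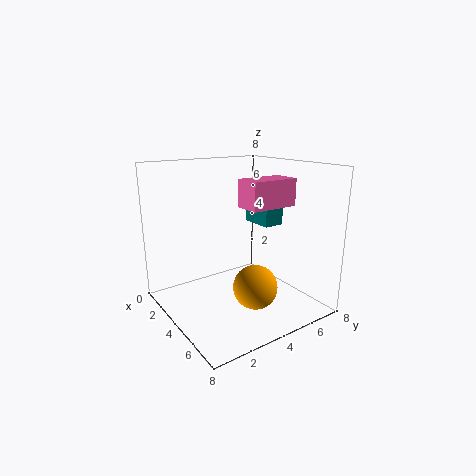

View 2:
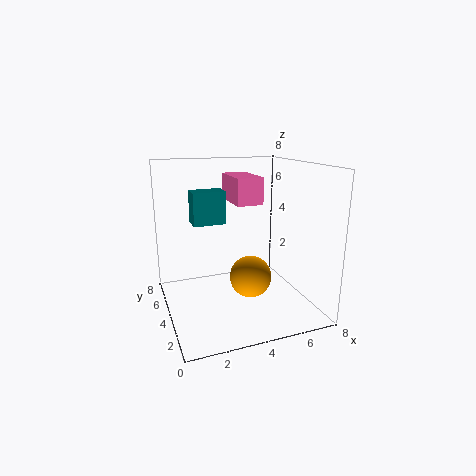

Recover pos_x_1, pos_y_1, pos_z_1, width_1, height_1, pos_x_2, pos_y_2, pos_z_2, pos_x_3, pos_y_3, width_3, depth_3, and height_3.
pos_x_1 = 4; pos_y_1 = 4; pos_z_1 = 5.75; width_1 = 1.5; height_1 = 1.5; pos_x_2 = 5; pos_y_2 = 4.5; pos_z_2 = 1.25; pos_x_3 = 2; pos_y_3 = 6; width_3 = 2; depth_3 = 1.25; height_3 = 2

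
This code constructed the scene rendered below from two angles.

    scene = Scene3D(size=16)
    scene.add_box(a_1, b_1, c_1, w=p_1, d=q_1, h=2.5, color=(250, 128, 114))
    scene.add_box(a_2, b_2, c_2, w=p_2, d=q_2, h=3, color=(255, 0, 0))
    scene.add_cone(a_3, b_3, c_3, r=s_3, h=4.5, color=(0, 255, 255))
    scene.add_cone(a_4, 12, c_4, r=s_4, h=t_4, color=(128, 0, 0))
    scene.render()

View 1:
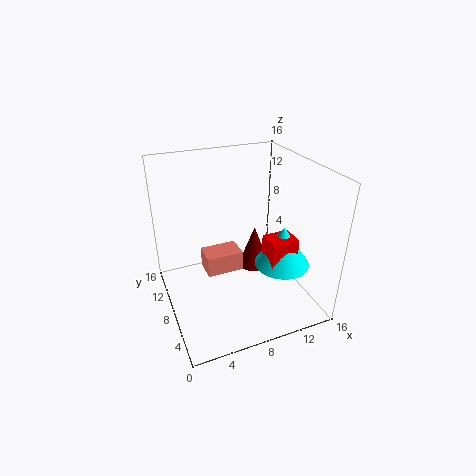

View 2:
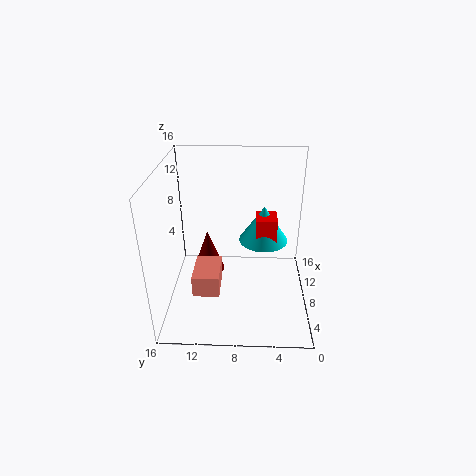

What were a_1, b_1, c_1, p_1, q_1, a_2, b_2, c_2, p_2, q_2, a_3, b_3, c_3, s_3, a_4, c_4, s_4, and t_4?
a_1 = 5
b_1 = 10
c_1 = 2
p_1 = 4.5
q_1 = 3
a_2 = 10
b_2 = 3.5
c_2 = 6
p_2 = 3
q_2 = 2.5
a_3 = 12
b_3 = 5
c_3 = 5.5
s_3 = 3
a_4 = 12
c_4 = 1
s_4 = 2
t_4 = 5.5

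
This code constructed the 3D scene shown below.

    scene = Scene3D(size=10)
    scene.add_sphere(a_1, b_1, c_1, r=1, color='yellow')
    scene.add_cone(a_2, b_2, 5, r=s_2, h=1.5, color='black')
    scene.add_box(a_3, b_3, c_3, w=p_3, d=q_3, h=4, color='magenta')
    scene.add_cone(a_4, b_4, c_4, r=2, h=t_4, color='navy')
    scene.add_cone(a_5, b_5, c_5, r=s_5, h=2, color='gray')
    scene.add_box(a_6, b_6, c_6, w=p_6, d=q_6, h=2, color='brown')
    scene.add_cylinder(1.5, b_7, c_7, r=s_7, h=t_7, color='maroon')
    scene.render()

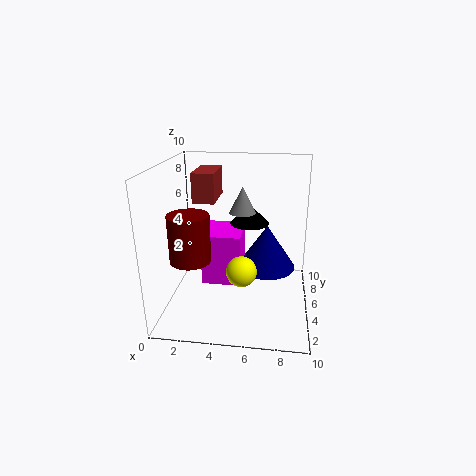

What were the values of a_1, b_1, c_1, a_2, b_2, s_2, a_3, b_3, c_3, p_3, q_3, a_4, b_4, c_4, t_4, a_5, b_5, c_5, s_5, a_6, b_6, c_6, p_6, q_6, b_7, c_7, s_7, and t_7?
a_1 = 5.5, b_1 = 3, c_1 = 3.5, a_2 = 5.5, b_2 = 8, s_2 = 1.5, a_3 = 2, b_3 = 6, c_3 = 0.5, p_3 = 3, q_3 = 3.5, a_4 = 7, b_4 = 5, c_4 = 3, t_4 = 3, a_5 = 5, b_5 = 7.5, c_5 = 6, s_5 = 1, a_6 = 2, b_6 = 4.5, c_6 = 7.5, p_6 = 1.5, q_6 = 3, b_7 = 5, c_7 = 3, s_7 = 1.5, t_7 = 3.5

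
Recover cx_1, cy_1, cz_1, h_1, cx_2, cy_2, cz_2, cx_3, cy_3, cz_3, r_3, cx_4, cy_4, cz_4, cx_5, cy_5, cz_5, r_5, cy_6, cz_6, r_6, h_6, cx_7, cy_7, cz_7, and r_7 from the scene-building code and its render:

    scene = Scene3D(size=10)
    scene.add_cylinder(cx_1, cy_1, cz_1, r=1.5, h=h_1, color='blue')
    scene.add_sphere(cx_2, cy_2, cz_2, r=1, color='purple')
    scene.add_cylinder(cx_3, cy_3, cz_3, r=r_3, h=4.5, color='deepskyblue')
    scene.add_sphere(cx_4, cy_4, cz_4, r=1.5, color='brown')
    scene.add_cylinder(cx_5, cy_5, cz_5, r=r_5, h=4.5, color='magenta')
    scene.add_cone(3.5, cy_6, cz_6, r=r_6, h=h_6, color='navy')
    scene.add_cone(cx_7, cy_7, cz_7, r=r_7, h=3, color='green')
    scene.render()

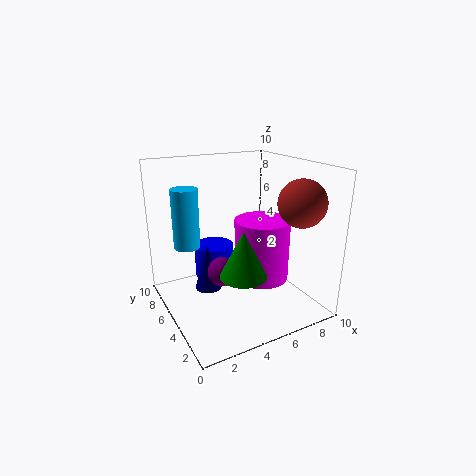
cx_1 = 4.5, cy_1 = 8, cz_1 = 1, h_1 = 2.5, cx_2 = 3.5, cy_2 = 4.5, cz_2 = 3, cx_3 = 2.5, cy_3 = 8.5, cz_3 = 3.5, r_3 = 1, cx_4 = 7.5, cy_4 = 1.5, cz_4 = 8, cx_5 = 7, cy_5 = 5, cz_5 = 1.5, r_5 = 2, cy_6 = 7, cz_6 = 0.5, r_6 = 1, h_6 = 3.5, cx_7 = 4, cy_7 = 2.5, cz_7 = 3.5, r_7 = 1.5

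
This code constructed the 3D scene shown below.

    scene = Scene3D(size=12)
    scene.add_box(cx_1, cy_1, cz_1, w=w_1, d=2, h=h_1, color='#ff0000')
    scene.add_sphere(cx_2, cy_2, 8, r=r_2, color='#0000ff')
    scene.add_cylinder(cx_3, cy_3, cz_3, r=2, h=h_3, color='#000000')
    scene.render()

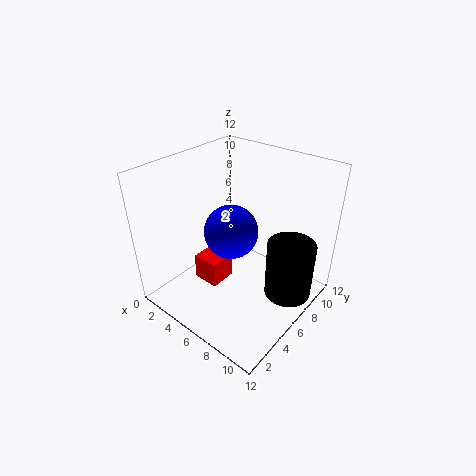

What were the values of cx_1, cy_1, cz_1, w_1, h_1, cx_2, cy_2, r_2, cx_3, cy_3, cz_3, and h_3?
cx_1 = 5; cy_1 = 2; cz_1 = 4; w_1 = 2; h_1 = 2; cx_2 = 7; cy_2 = 4; r_2 = 2; cx_3 = 10; cy_3 = 8; cz_3 = 1; h_3 = 5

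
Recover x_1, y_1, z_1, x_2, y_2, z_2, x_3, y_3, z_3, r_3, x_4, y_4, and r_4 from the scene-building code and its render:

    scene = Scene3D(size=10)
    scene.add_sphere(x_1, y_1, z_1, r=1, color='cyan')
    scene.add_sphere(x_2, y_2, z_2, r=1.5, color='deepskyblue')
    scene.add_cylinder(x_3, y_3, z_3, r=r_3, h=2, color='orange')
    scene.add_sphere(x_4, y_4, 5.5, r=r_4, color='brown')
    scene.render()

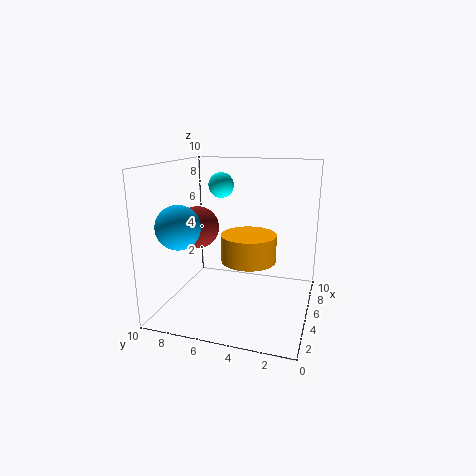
x_1 = 8.5; y_1 = 7.5; z_1 = 8; x_2 = 3; y_2 = 8.5; z_2 = 6; x_3 = 6; y_3 = 4.5; z_3 = 3; r_3 = 2; x_4 = 5; y_4 = 8; r_4 = 1.5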